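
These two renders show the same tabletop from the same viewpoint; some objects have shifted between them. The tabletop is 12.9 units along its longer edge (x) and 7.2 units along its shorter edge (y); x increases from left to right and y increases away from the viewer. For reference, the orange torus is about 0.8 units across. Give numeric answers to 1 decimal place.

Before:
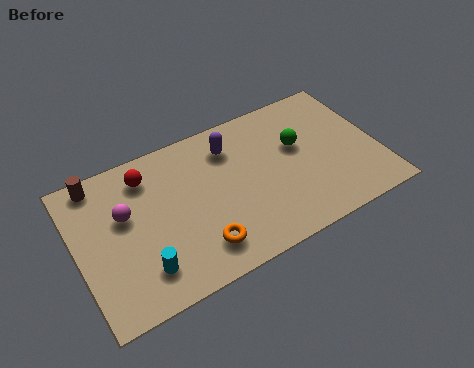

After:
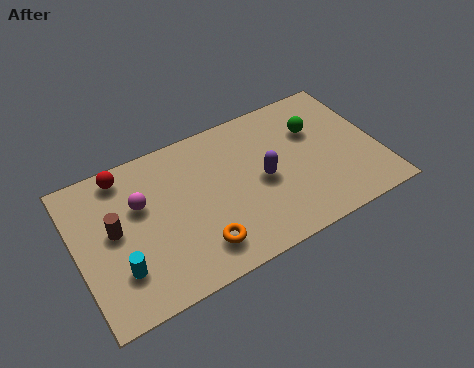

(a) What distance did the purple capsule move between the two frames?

2.5

From (6.8, 5.6) to (7.9, 3.4), the purple capsule covered √(1.1² + 2.2²) ≈ 2.5 units.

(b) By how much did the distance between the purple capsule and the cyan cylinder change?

+0.6

They were about 5.9 units apart before and 6.5 after — 0.6 units further apart.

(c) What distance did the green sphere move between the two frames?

0.9

From (9.6, 4.4) to (10.4, 4.9), the green sphere covered √(0.8² + 0.5²) ≈ 0.9 units.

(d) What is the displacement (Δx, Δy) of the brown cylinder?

(0.4, -2.5)

The brown cylinder was at about (1.2, 6.4) and moved to about (1.6, 3.9).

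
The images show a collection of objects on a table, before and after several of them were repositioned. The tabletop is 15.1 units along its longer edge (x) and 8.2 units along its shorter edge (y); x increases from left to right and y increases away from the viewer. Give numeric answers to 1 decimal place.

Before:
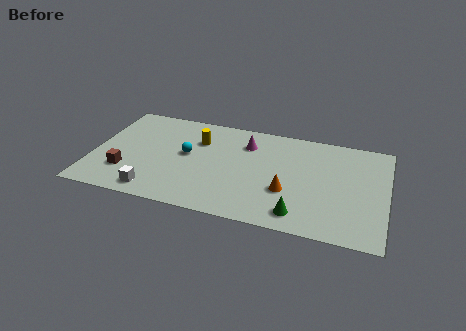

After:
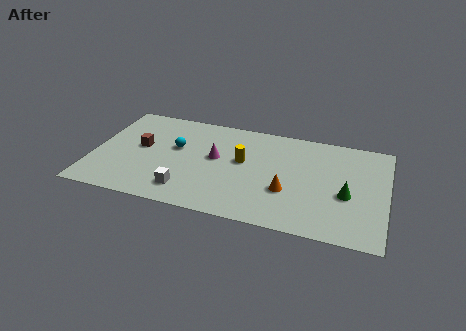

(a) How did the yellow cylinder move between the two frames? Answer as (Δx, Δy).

(2.4, -1.1)

From the two frames, the yellow cylinder sits at roughly (5.3, 5.8) before and (7.7, 4.7) after.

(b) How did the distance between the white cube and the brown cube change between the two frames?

+1.9

The distance was about 2.0 in the first image and 3.9 in the second, so they moved 1.9 units further apart.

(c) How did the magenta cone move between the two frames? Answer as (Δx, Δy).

(-1.5, -1.6)

From the two frames, the magenta cone sits at roughly (7.8, 6.2) before and (6.3, 4.6) after.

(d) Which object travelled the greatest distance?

the green cone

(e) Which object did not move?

the orange cone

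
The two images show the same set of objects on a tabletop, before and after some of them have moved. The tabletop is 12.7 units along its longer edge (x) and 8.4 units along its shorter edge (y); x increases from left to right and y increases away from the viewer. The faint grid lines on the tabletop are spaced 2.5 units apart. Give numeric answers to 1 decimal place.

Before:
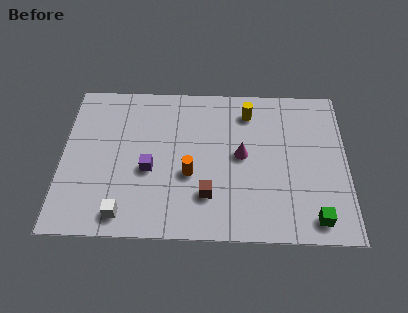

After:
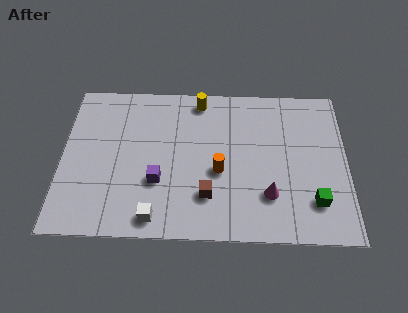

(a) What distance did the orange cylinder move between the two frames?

1.3

From (5.7, 3.3) to (7.0, 3.5), the orange cylinder covered √(1.3² + 0.2²) ≈ 1.3 units.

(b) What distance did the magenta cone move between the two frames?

2.4

From (8.0, 4.4) to (9.2, 2.3), the magenta cone covered √(1.2² + 2.1²) ≈ 2.4 units.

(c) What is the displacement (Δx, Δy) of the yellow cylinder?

(-2.2, 0.6)

From the two frames, the yellow cylinder sits at roughly (8.3, 6.8) before and (6.1, 7.4) after.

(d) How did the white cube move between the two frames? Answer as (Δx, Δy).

(1.4, -0.1)

The white cube started near (2.8, 1.1) and ended near (4.2, 1.0).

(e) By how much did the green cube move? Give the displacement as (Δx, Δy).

(0.0, 0.9)

From the two frames, the green cube sits at roughly (11.2, 1.1) before and (11.2, 2.0) after.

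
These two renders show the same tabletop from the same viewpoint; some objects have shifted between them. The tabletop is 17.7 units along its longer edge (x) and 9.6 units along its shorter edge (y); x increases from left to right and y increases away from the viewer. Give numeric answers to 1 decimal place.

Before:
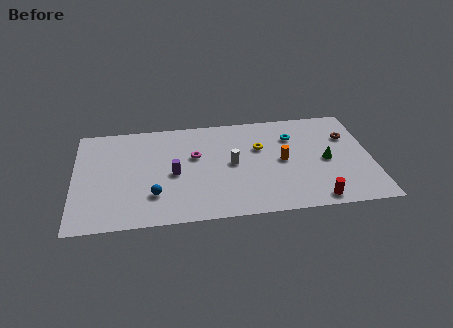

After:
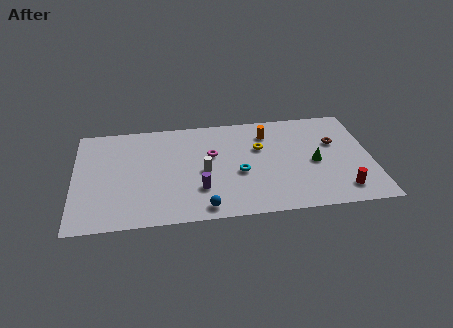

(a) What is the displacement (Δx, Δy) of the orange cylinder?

(-0.8, 2.7)

The orange cylinder started near (12.4, 4.8) and ended near (11.6, 7.5).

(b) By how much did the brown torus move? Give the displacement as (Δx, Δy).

(-0.8, -0.5)

The brown torus started near (16.4, 6.6) and ended near (15.6, 6.1).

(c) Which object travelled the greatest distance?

the cyan torus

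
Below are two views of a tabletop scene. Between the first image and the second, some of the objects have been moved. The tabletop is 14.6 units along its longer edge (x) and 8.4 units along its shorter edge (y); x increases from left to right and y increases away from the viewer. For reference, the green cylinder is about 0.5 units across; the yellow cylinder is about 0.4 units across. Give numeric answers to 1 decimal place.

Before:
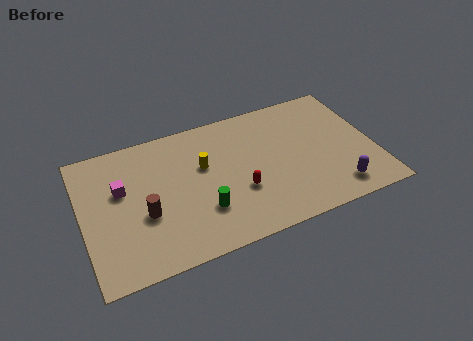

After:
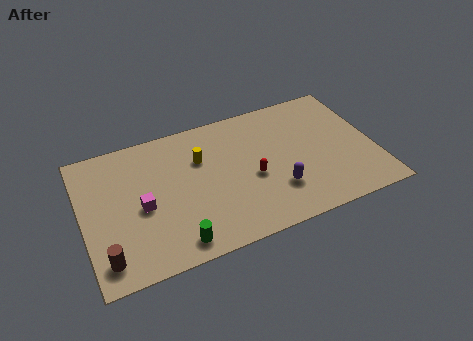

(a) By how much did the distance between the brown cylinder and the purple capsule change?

-0.9

Before: roughly 9.6 units apart; after: 8.7. That's 0.9 units closer together.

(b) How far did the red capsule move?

0.9

The red capsule moved from about (7.7, 3.0) to (8.4, 3.6), a distance of √(0.7² + 0.6²) ≈ 0.9.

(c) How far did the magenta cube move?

1.7

The magenta cube was near (2.0, 5.2) before and (2.9, 3.8) after, so it travelled √(0.9² + 1.4²) ≈ 1.7 units.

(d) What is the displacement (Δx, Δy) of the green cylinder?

(-1.5, -1.4)

The green cylinder was at about (5.8, 2.5) and moved to about (4.3, 1.1).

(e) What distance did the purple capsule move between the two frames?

3.1

The purple capsule moved from about (12.4, 1.4) to (9.5, 2.4), a distance of √(2.9² + 1.0²) ≈ 3.1.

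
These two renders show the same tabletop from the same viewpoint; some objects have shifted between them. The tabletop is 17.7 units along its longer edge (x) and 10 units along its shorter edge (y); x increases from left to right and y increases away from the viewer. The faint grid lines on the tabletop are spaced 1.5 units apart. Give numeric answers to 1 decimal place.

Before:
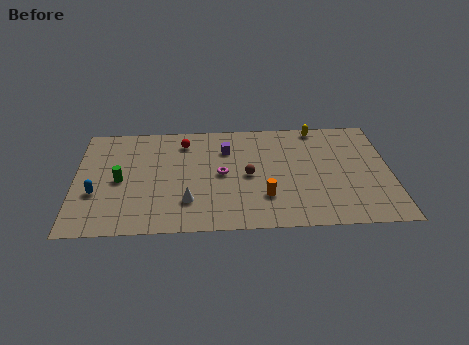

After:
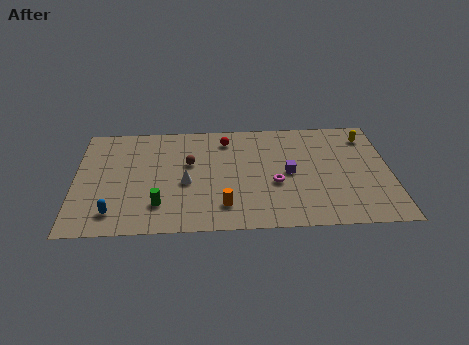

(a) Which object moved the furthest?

the purple cube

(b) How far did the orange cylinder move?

2.4

From (10.6, 2.8) to (8.3, 2.1), the orange cylinder covered √(2.3² + 0.7²) ≈ 2.4 units.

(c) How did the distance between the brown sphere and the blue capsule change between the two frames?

-2.6

They were about 8.6 units apart before and 6.0 after — 2.6 units closer together.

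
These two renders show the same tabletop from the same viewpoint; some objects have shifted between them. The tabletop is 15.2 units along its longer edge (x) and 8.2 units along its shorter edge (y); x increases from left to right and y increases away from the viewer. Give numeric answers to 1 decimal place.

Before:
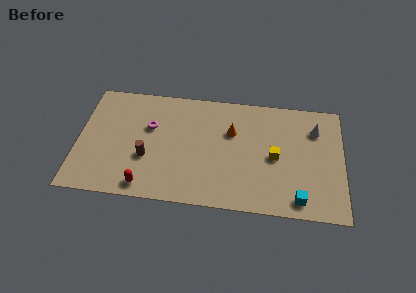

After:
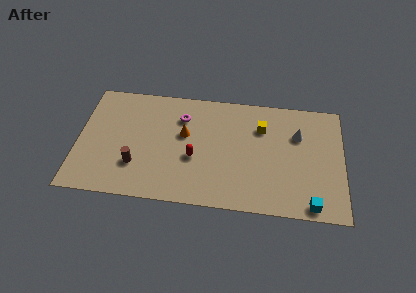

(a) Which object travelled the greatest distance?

the red capsule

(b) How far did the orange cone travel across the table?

2.7

The orange cone was near (8.8, 5.4) before and (6.1, 4.9) after, so it travelled √(2.7² + 0.5²) ≈ 2.7 units.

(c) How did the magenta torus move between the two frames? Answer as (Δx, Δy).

(1.8, 0.9)

The magenta torus started near (4.1, 5.2) and ended near (5.9, 6.1).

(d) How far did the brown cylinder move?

0.8

The brown cylinder moved from about (4.0, 3.0) to (3.4, 2.4), a distance of √(0.6² + 0.6²) ≈ 0.8.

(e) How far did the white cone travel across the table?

1.1

From (13.6, 6.1) to (12.6, 5.6), the white cone covered √(1.0² + 0.5²) ≈ 1.1 units.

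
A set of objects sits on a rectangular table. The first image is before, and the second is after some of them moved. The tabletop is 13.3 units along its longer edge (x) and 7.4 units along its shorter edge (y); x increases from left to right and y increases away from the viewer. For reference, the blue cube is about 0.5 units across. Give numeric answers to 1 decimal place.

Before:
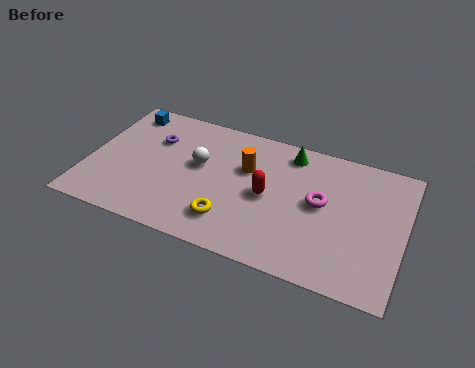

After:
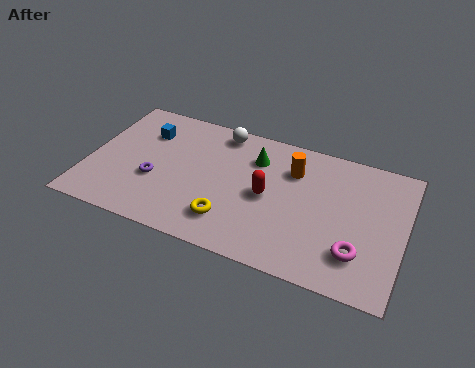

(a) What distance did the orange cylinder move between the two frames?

2.0

The orange cylinder was near (6.6, 4.8) before and (8.5, 5.4) after, so it travelled √(1.9² + 0.6²) ≈ 2.0 units.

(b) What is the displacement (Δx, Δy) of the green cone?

(-1.4, -0.8)

The green cone was at about (8.3, 6.3) and moved to about (6.9, 5.5).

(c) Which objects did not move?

the yellow torus and the red capsule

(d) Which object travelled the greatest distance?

the magenta torus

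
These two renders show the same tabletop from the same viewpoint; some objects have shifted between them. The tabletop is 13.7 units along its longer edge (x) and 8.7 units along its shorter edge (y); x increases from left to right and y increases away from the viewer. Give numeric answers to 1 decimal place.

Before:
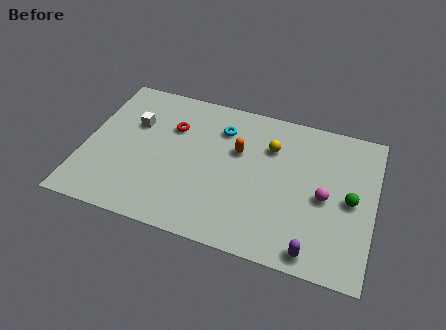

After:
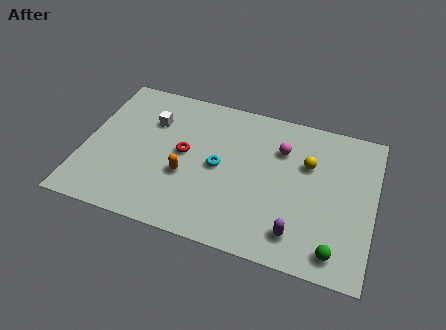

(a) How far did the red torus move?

1.6

From (4.0, 6.0) to (4.7, 4.6), the red torus covered √(0.7² + 1.4²) ≈ 1.6 units.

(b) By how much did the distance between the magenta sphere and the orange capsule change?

+0.7

The distance was about 4.5 in the first image and 5.2 in the second, so they moved 0.7 units further apart.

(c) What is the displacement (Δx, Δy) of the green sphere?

(-0.5, -3.0)

The green sphere started near (12.6, 4.2) and ended near (12.1, 1.2).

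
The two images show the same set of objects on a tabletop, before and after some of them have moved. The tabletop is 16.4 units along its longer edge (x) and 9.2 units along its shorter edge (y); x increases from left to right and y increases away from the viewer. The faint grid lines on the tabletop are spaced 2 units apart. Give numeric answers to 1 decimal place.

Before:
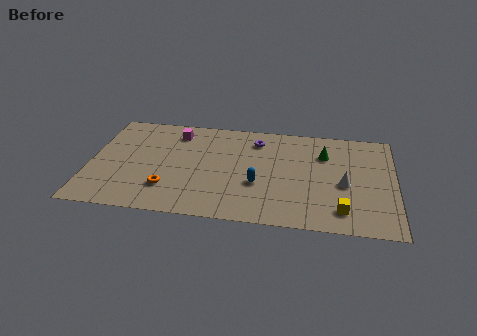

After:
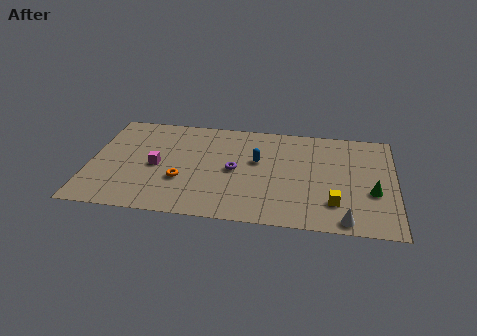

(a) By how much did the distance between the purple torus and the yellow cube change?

-1.6

They were about 7.4 units apart before and 5.8 after — 1.6 units closer together.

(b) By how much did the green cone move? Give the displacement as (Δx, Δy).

(2.6, -3.1)

The green cone started near (12.6, 6.6) and ended near (15.2, 3.5).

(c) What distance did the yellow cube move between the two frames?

0.7

From (13.6, 1.7) to (13.2, 2.3), the yellow cube covered √(0.4² + 0.6²) ≈ 0.7 units.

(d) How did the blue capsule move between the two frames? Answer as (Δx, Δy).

(-0.1, 2.1)

From the two frames, the blue capsule sits at roughly (9.1, 3.4) before and (9.0, 5.5) after.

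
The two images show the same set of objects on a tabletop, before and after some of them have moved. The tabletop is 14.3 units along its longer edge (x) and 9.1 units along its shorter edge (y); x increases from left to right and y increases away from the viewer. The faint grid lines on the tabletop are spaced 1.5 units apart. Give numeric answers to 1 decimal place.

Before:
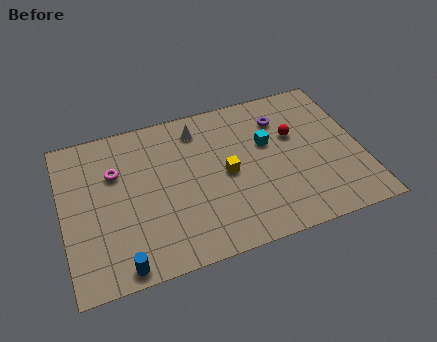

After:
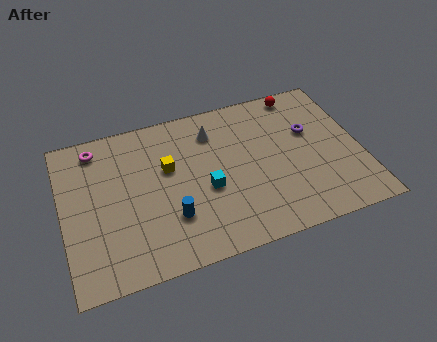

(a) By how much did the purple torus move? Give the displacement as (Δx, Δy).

(1.3, -1.2)

The purple torus was at about (10.7, 6.9) and moved to about (12.0, 5.7).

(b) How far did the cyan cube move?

3.6

From (9.9, 5.6) to (6.8, 3.8), the cyan cube covered √(3.1² + 1.8²) ≈ 3.6 units.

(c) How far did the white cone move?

0.8

From (6.7, 7.5) to (7.4, 7.1), the white cone covered √(0.7² + 0.4²) ≈ 0.8 units.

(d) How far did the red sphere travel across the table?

2.6

From (11.2, 5.7) to (11.8, 8.2), the red sphere covered √(0.6² + 2.5²) ≈ 2.6 units.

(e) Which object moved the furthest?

the cyan cube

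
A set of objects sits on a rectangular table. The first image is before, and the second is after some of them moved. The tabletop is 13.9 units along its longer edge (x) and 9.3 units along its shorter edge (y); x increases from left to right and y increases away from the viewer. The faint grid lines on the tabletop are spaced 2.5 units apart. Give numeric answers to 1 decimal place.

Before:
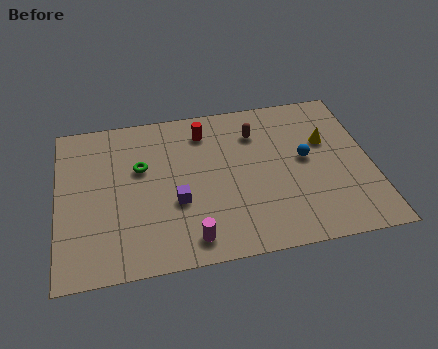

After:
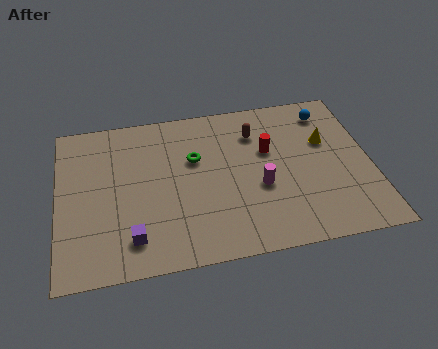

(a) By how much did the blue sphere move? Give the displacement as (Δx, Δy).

(1.2, 2.7)

The blue sphere was at about (11.0, 5.0) and moved to about (12.2, 7.7).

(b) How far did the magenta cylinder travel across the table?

4.0

From (5.7, 1.3) to (8.9, 3.7), the magenta cylinder covered √(3.2² + 2.4²) ≈ 4.0 units.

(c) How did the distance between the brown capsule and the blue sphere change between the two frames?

+0.5

The distance was about 2.9 in the first image and 3.4 in the second, so they moved 0.5 units further apart.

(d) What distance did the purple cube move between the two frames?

2.6

From (5.2, 3.5) to (3.2, 1.8), the purple cube covered √(2.0² + 1.7²) ≈ 2.6 units.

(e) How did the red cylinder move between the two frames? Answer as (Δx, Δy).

(2.8, -1.7)

The red cylinder was at about (6.6, 7.5) and moved to about (9.4, 5.8).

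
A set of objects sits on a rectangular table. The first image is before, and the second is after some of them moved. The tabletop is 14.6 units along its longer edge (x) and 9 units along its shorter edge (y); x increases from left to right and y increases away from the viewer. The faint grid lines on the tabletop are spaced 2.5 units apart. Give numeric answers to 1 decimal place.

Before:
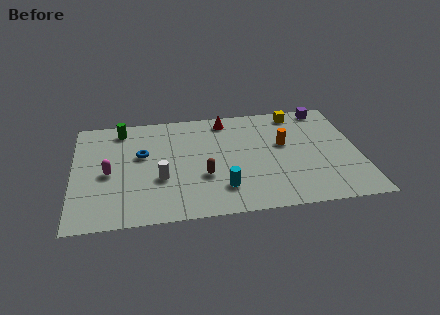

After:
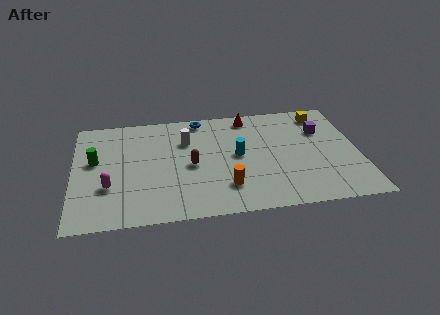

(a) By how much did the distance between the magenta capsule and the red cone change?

+1.7

The distance was about 7.1 in the first image and 8.8 in the second, so they moved 1.7 units further apart.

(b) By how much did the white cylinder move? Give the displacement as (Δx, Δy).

(1.4, 3.0)

From the two frames, the white cylinder sits at roughly (4.4, 3.3) before and (5.8, 6.3) after.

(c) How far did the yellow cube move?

1.3

The yellow cube was near (11.6, 7.9) before and (12.9, 7.6) after, so it travelled √(1.3² + 0.3²) ≈ 1.3 units.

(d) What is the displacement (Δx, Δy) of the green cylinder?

(-1.4, -2.5)

The green cylinder was at about (2.5, 7.7) and moved to about (1.1, 5.2).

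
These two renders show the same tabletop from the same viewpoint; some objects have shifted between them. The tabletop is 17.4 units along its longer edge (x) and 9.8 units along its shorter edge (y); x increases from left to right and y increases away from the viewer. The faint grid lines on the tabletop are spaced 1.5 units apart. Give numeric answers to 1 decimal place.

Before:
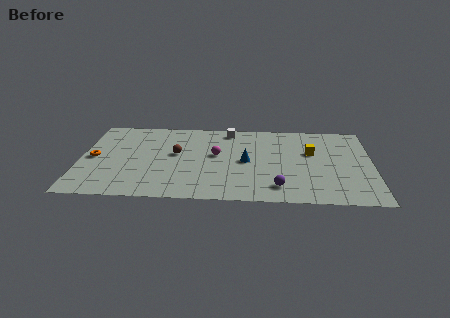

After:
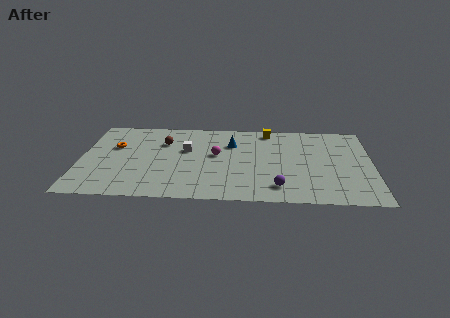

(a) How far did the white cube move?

3.6

From (8.8, 8.6) to (6.3, 6.0), the white cube covered √(2.5² + 2.6²) ≈ 3.6 units.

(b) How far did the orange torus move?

1.8

The orange torus moved from about (0.8, 4.8) to (2.0, 6.2), a distance of √(1.2² + 1.4²) ≈ 1.8.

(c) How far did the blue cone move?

2.3

The blue cone was near (9.9, 4.8) before and (9.0, 6.9) after, so it travelled √(0.9² + 2.1²) ≈ 2.3 units.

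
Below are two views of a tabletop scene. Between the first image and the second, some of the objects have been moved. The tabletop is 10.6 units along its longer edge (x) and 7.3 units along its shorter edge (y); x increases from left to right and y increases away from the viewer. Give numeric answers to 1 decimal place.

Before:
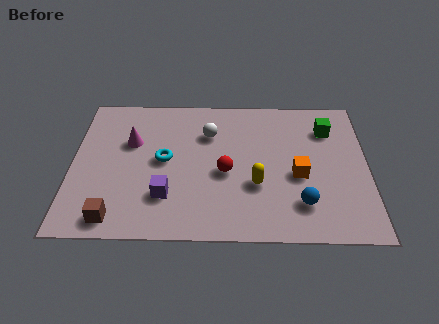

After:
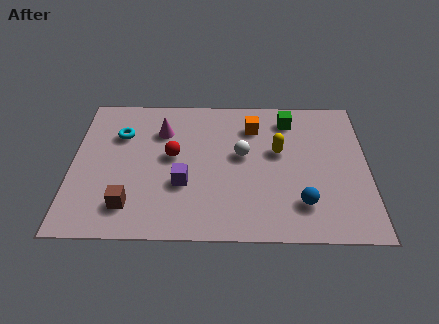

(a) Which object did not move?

the blue sphere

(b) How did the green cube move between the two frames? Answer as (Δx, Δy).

(-1.4, 0.5)

From the two frames, the green cube sits at roughly (9.2, 5.5) before and (7.8, 6.0) after.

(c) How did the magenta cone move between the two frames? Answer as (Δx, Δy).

(1.1, 0.6)

From the two frames, the magenta cone sits at roughly (2.1, 4.7) before and (3.2, 5.3) after.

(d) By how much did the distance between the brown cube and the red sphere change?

-1.6

Before: roughly 4.5 units apart; after: 2.9. That's 1.6 units closer together.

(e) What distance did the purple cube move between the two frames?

0.8

From (3.4, 2.0) to (4.0, 2.6), the purple cube covered √(0.6² + 0.6²) ≈ 0.8 units.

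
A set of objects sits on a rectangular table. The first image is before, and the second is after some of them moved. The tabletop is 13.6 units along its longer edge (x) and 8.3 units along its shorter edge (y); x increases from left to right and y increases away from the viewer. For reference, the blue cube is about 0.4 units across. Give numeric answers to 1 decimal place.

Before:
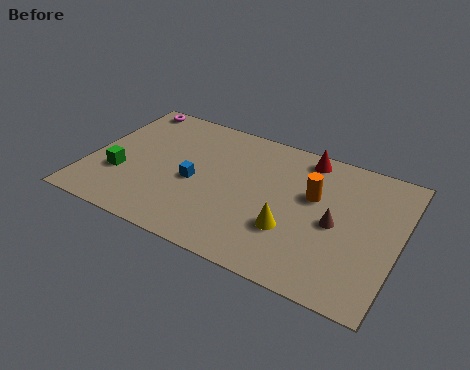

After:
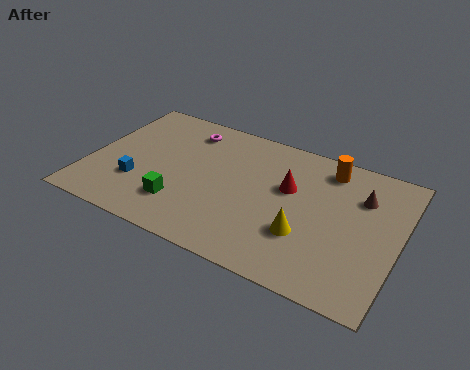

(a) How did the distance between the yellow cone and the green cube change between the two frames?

-2.2

The distance was about 7.6 in the first image and 5.4 in the second, so they moved 2.2 units closer together.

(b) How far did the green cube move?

2.9

The green cube was near (1.5, 2.8) before and (4.3, 2.1) after, so it travelled √(2.8² + 0.7²) ≈ 2.9 units.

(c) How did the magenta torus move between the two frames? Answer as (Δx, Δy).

(2.8, -0.7)

The magenta torus started near (1.1, 7.5) and ended near (3.9, 6.8).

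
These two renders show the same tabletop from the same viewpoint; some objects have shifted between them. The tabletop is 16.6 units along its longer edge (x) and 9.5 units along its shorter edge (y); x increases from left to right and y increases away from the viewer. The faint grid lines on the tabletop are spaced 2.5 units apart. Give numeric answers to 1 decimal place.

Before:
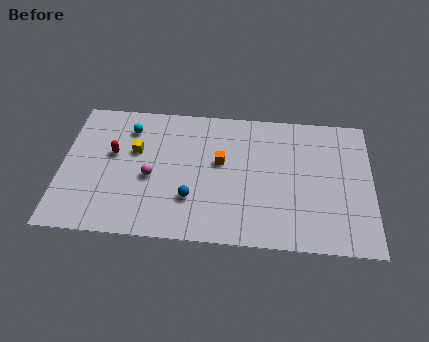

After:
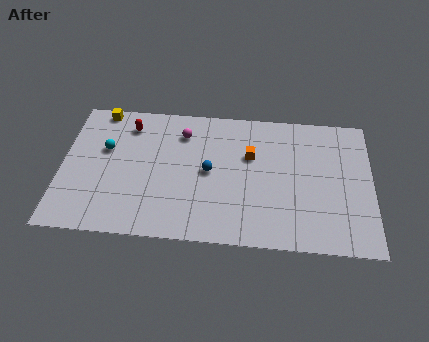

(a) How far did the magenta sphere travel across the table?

3.7

From (4.8, 4.1) to (6.4, 7.4), the magenta sphere covered √(1.6² + 3.3²) ≈ 3.7 units.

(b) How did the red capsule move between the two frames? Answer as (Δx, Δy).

(0.8, 2.1)

The red capsule was at about (2.7, 5.6) and moved to about (3.5, 7.7).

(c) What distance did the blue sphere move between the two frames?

2.2

The blue sphere moved from about (7.0, 2.8) to (7.9, 4.8), a distance of √(0.9² + 2.0²) ≈ 2.2.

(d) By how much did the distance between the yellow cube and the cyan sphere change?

+1.2

The distance was about 1.6 in the first image and 2.8 in the second, so they moved 1.2 units further apart.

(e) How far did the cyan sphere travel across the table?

2.0

From (3.5, 7.5) to (2.3, 5.9), the cyan sphere covered √(1.2² + 1.6²) ≈ 2.0 units.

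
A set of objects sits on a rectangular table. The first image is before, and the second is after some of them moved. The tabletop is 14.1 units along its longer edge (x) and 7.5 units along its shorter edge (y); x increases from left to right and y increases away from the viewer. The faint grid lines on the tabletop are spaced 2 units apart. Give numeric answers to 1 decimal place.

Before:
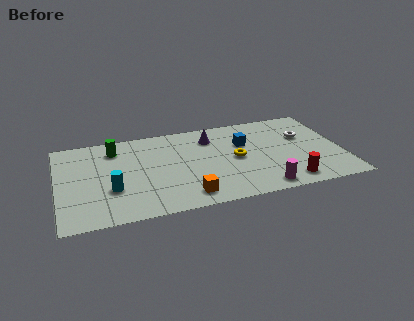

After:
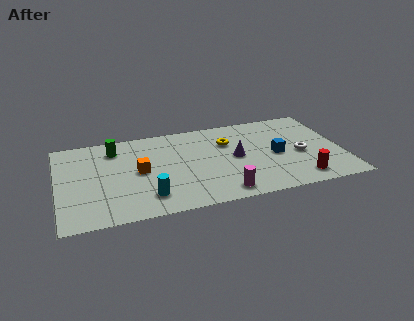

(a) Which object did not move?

the green cylinder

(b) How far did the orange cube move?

3.4

From (6.2, 1.2) to (4.0, 3.8), the orange cube covered √(2.2² + 2.6²) ≈ 3.4 units.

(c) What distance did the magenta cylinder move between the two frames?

2.0

The magenta cylinder moved from about (9.9, 0.9) to (7.9, 1.0), a distance of √(2.0² + 0.1²) ≈ 2.0.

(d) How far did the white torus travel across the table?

1.5

The white torus moved from about (12.3, 4.8) to (12.0, 3.3), a distance of √(0.3² + 1.5²) ≈ 1.5.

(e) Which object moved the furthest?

the orange cube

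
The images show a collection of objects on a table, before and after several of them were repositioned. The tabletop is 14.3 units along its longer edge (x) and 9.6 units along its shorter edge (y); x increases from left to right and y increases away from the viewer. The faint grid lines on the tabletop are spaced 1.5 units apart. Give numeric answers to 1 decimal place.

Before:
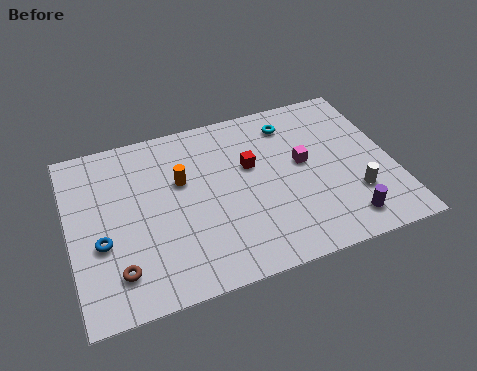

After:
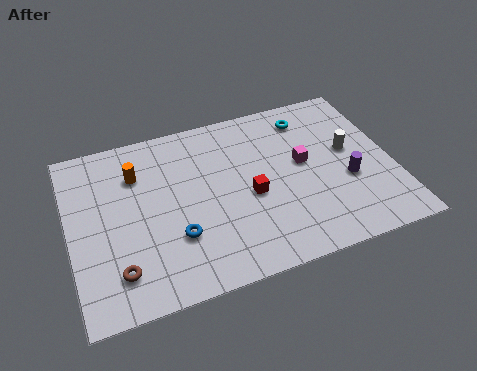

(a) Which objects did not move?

the brown torus and the magenta cube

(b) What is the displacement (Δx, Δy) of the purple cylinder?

(0.4, 2.2)

The purple cylinder started near (11.8, 1.5) and ended near (12.2, 3.7).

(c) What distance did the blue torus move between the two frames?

3.3

From (1.3, 3.7) to (4.5, 3.0), the blue torus covered √(3.2² + 0.7²) ≈ 3.3 units.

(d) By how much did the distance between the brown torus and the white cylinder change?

+0.6

The distance was about 10.5 in the first image and 11.1 in the second, so they moved 0.6 units further apart.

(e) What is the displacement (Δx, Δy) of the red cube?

(-0.2, -1.7)

The red cube started near (8.1, 5.9) and ended near (7.9, 4.2).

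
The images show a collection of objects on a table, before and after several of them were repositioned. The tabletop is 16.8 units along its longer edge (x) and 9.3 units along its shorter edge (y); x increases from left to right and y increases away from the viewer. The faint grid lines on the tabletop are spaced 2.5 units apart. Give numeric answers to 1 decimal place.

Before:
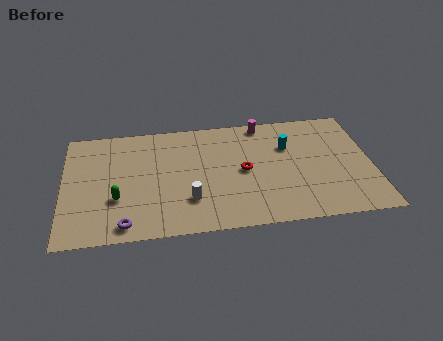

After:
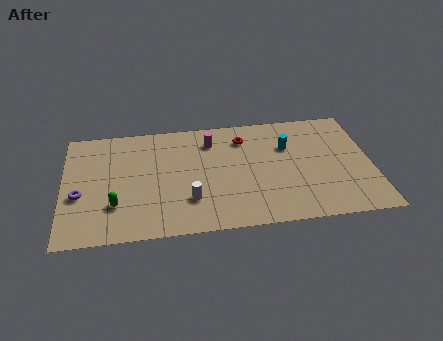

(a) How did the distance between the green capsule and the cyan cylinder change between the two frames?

+0.3

Before: roughly 9.9 units apart; after: 10.2. That's 0.3 units further apart.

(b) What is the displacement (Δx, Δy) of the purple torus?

(-2.4, 2.6)

From the two frames, the purple torus sits at roughly (3.3, 1.1) before and (0.9, 3.7) after.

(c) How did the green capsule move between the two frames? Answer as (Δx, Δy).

(-0.1, -0.5)

The green capsule started near (2.9, 3.2) and ended near (2.8, 2.7).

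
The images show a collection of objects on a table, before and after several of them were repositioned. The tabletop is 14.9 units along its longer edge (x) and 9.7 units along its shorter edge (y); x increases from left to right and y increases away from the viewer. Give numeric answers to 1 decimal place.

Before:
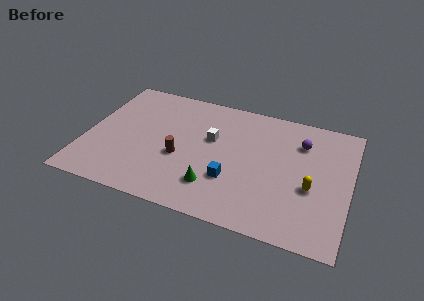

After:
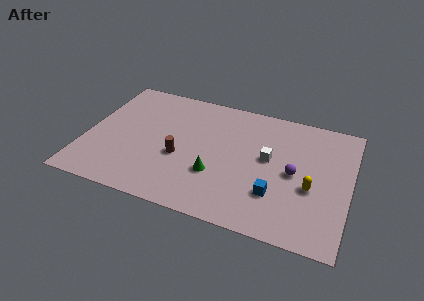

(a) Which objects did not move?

the brown cylinder and the yellow capsule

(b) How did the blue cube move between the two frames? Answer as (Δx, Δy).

(2.5, -0.3)

The blue cube started near (8.4, 3.1) and ended near (10.9, 2.8).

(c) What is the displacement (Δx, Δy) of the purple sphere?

(-0.2, -2.5)

The purple sphere was at about (12.0, 7.2) and moved to about (11.8, 4.7).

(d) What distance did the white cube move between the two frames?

3.3

The white cube was near (7.0, 5.9) before and (10.3, 5.4) after, so it travelled √(3.3² + 0.5²) ≈ 3.3 units.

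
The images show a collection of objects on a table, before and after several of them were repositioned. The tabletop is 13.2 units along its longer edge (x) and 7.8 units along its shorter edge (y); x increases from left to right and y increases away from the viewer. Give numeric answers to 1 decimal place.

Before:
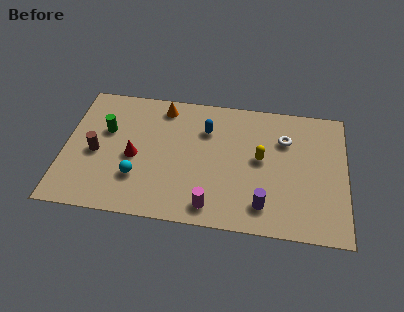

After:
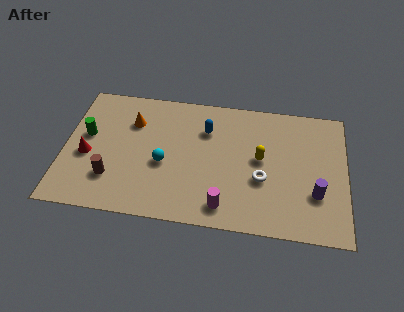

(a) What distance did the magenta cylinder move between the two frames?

0.6

The magenta cylinder was near (7.0, 1.1) before and (7.6, 1.2) after, so it travelled √(0.6² + 0.1²) ≈ 0.6 units.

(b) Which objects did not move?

the blue capsule and the yellow capsule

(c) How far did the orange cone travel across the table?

1.8

The orange cone moved from about (4.5, 6.7) to (3.1, 5.6), a distance of √(1.4² + 1.1²) ≈ 1.8.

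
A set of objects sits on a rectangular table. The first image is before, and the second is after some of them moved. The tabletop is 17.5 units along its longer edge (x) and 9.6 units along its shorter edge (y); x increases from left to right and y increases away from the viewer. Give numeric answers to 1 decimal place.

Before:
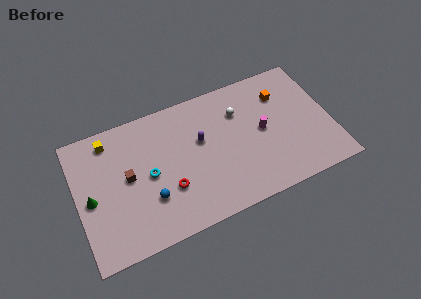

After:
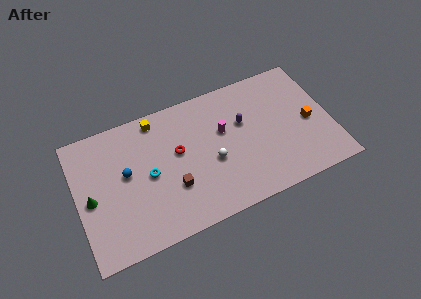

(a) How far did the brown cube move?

3.5

The brown cube moved from about (3.5, 5.1) to (6.4, 3.2), a distance of √(2.9² + 1.9²) ≈ 3.5.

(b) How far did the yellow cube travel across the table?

3.3

From (2.5, 8.2) to (5.8, 8.5), the yellow cube covered √(3.3² + 0.3²) ≈ 3.3 units.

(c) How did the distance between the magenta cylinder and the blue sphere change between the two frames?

-1.4

The distance was about 8.2 in the first image and 6.8 in the second, so they moved 1.4 units closer together.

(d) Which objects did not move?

the cyan torus and the green cone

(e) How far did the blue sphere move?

2.8

From (4.8, 3.0) to (3.4, 5.4), the blue sphere covered √(1.4² + 2.4²) ≈ 2.8 units.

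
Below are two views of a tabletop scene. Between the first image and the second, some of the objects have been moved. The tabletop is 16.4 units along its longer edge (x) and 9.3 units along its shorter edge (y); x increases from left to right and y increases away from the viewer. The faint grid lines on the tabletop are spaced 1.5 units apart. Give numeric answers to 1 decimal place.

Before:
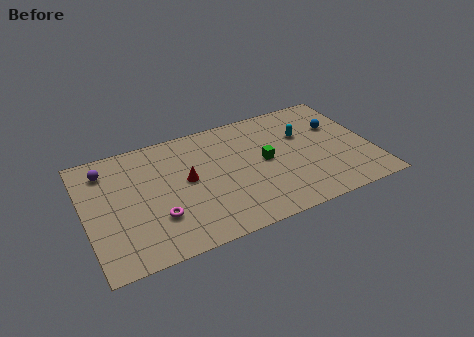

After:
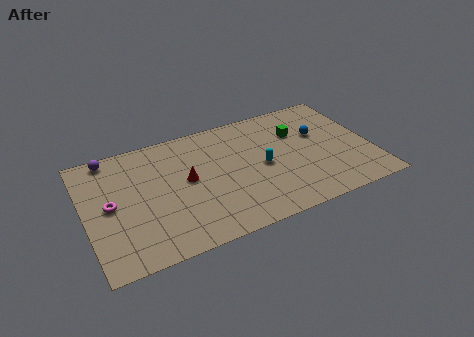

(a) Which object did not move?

the red cone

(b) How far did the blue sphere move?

1.1

From (14.7, 6.1) to (13.6, 5.8), the blue sphere covered √(1.1² + 0.3²) ≈ 1.1 units.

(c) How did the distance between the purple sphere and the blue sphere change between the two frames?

-1.2

The distance was about 13.4 in the first image and 12.2 in the second, so they moved 1.2 units closer together.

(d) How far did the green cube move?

2.6

The green cube was near (10.3, 4.8) before and (12.4, 6.4) after, so it travelled √(2.1² + 1.6²) ≈ 2.6 units.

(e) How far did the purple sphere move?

0.9

From (1.4, 7.5) to (1.7, 8.4), the purple sphere covered √(0.3² + 0.9²) ≈ 0.9 units.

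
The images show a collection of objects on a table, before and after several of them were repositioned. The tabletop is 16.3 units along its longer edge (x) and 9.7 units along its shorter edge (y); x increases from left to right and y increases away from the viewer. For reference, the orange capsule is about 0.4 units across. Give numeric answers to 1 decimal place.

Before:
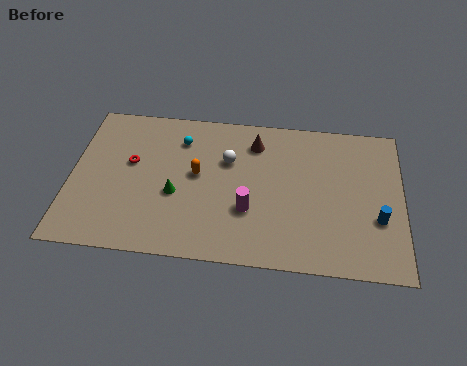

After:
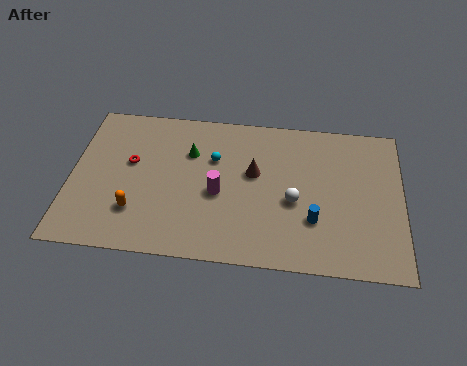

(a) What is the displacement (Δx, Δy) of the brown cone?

(0.0, -2.0)

The brown cone was at about (9.0, 7.7) and moved to about (9.0, 5.7).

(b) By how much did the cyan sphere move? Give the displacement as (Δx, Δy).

(1.7, -1.1)

From the two frames, the cyan sphere sits at roughly (5.3, 7.5) before and (7.0, 6.4) after.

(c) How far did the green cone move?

2.9

The green cone was near (5.2, 3.9) before and (5.8, 6.7) after, so it travelled √(0.6² + 2.8²) ≈ 2.9 units.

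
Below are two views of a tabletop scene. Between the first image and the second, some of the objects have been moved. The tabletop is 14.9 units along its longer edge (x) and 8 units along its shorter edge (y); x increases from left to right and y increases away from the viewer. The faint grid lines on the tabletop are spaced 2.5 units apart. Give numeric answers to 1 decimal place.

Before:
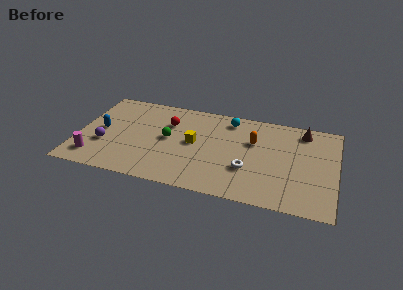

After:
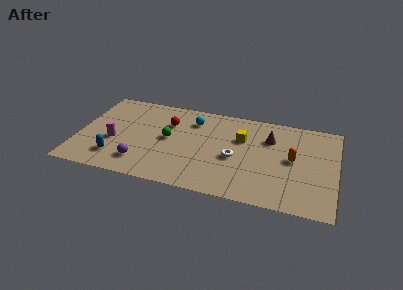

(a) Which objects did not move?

the red sphere and the green sphere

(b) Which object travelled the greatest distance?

the yellow cube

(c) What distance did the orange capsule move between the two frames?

2.5

The orange capsule was near (10.1, 5.2) before and (12.4, 4.2) after, so it travelled √(2.3² + 1.0²) ≈ 2.5 units.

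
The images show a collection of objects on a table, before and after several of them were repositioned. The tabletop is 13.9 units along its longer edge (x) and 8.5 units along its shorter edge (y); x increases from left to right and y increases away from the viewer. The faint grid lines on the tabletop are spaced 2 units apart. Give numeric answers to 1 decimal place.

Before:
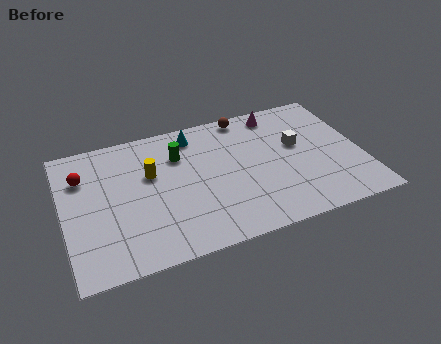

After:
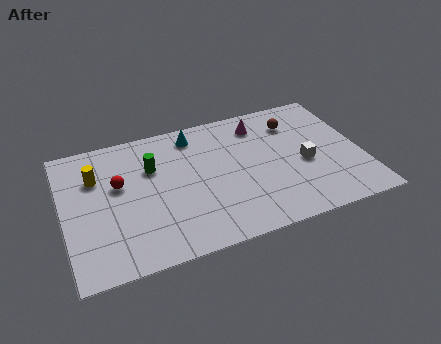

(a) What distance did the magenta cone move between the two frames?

1.0

The magenta cone was near (10.3, 7.4) before and (9.4, 6.9) after, so it travelled √(0.9² + 0.5²) ≈ 1.0 units.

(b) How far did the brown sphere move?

2.5

The brown sphere was near (8.8, 7.7) before and (11.0, 6.5) after, so it travelled √(2.2² + 1.2²) ≈ 2.5 units.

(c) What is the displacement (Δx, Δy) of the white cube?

(0.2, -1.3)

The white cube started near (11.0, 5.0) and ended near (11.2, 3.7).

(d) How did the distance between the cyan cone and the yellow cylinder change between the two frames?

+2.0

They were about 2.9 units apart before and 4.9 after — 2.0 units further apart.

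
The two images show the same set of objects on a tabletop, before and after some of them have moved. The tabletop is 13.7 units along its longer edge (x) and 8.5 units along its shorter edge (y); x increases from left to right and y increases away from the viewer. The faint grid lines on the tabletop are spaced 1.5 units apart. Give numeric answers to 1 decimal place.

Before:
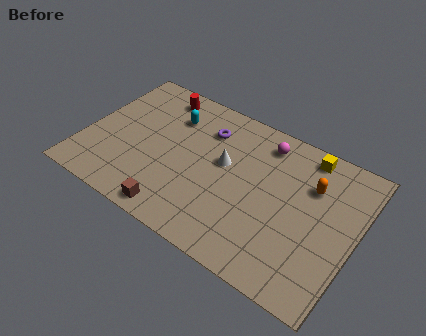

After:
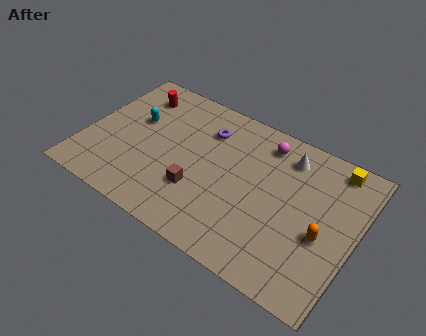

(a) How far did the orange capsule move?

2.6

The orange capsule was near (11.3, 5.9) before and (12.2, 3.5) after, so it travelled √(0.9² + 2.4²) ≈ 2.6 units.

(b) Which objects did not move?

the magenta sphere and the purple torus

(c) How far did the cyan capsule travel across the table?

2.0

The cyan capsule moved from about (4.0, 6.3) to (2.3, 5.2), a distance of √(1.7² + 1.1²) ≈ 2.0.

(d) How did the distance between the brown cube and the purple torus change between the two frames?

-1.8

Before: roughly 5.5 units apart; after: 3.7. That's 1.8 units closer together.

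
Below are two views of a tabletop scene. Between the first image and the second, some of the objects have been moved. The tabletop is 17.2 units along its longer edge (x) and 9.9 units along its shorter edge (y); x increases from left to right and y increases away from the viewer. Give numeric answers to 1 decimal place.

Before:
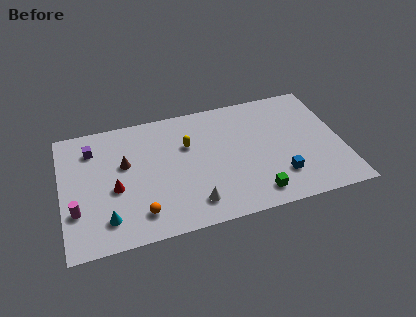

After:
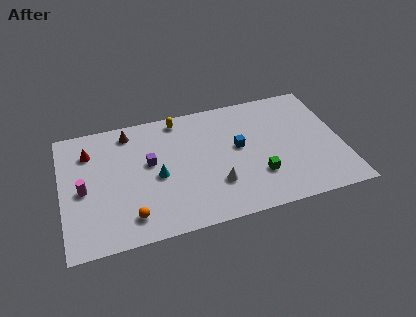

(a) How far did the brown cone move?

2.5

From (3.9, 6.0) to (4.3, 8.5), the brown cone covered √(0.4² + 2.5²) ≈ 2.5 units.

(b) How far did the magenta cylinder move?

1.6

The magenta cylinder was near (0.8, 3.1) before and (1.3, 4.6) after, so it travelled √(0.5² + 1.5²) ≈ 1.6 units.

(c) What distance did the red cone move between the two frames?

3.6

The red cone was near (3.2, 4.2) before and (1.8, 7.5) after, so it travelled √(1.4² + 3.3²) ≈ 3.6 units.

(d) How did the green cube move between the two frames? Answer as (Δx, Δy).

(0.3, 1.4)

The green cube was at about (11.6, 1.5) and moved to about (11.9, 2.9).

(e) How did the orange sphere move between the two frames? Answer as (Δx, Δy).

(-0.6, -0.1)

From the two frames, the orange sphere sits at roughly (4.6, 1.9) before and (4.0, 1.8) after.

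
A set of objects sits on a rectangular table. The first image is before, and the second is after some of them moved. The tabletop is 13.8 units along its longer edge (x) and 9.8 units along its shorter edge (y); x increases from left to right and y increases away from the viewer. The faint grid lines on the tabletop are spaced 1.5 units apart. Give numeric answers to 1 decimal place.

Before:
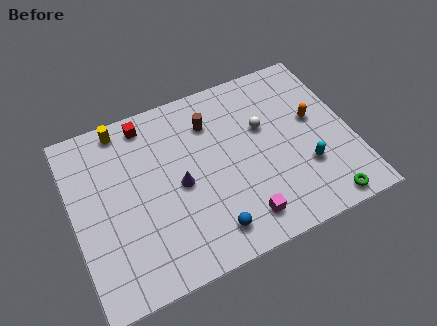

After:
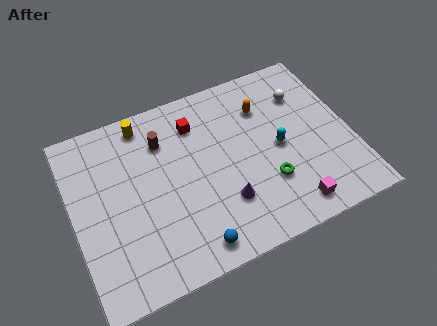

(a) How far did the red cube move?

2.6

The red cube moved from about (4.0, 8.6) to (6.4, 7.6), a distance of √(2.4² + 1.0²) ≈ 2.6.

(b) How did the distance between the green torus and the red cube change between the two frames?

-5.5

They were about 11.0 units apart before and 5.5 after — 5.5 units closer together.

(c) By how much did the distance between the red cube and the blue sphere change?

-0.9

They were about 7.4 units apart before and 6.5 after — 0.9 units closer together.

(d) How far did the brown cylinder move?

2.4

From (7.1, 7.4) to (4.7, 7.3), the brown cylinder covered √(2.4² + 0.1²) ≈ 2.4 units.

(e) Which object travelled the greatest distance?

the green torus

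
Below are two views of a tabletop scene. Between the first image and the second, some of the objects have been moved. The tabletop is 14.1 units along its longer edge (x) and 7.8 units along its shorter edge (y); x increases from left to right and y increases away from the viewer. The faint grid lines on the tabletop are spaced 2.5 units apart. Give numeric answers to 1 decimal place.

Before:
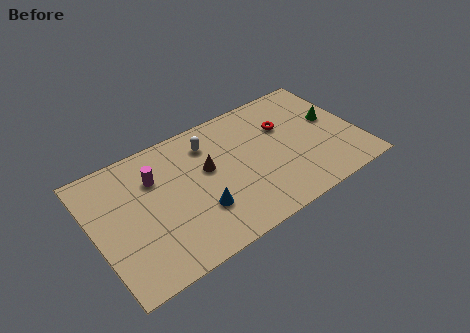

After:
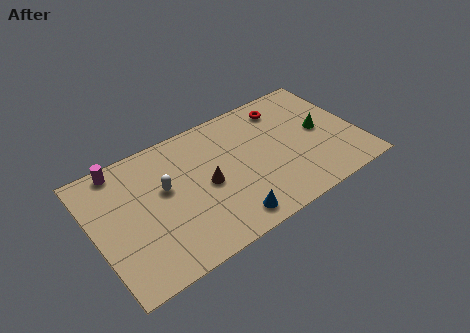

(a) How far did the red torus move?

1.2

From (10.4, 5.2) to (10.6, 6.4), the red torus covered √(0.2² + 1.2²) ≈ 1.2 units.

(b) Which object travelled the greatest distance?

the white capsule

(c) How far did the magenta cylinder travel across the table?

2.2

From (3.4, 5.5) to (1.8, 7.0), the magenta cylinder covered √(1.6² + 1.5²) ≈ 2.2 units.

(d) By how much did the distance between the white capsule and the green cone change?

+1.7

They were about 6.7 units apart before and 8.4 after — 1.7 units further apart.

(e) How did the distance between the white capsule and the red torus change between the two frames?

+2.9

Before: roughly 4.1 units apart; after: 7.0. That's 2.9 units further apart.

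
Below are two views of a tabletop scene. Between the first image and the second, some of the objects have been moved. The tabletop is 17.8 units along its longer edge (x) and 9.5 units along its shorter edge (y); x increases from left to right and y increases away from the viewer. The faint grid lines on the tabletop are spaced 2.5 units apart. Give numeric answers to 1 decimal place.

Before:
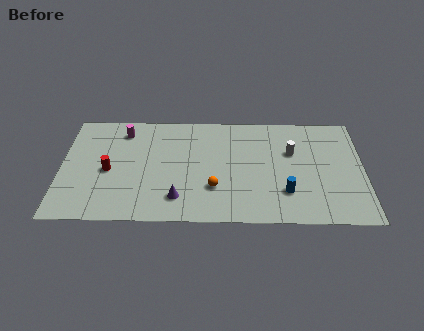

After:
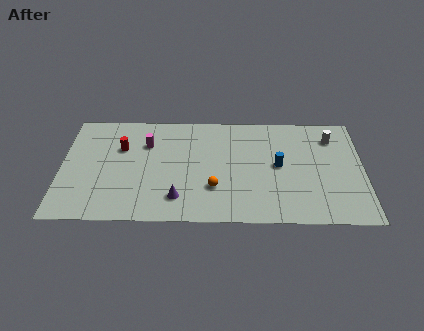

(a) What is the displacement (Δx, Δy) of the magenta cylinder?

(1.4, -1.1)

From the two frames, the magenta cylinder sits at roughly (3.6, 7.8) before and (5.0, 6.7) after.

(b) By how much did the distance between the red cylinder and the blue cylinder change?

-1.1

They were about 10.5 units apart before and 9.4 after — 1.1 units closer together.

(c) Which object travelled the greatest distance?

the white cylinder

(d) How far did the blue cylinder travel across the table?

2.3

The blue cylinder was near (13.2, 2.6) before and (12.8, 4.9) after, so it travelled √(0.4² + 2.3²) ≈ 2.3 units.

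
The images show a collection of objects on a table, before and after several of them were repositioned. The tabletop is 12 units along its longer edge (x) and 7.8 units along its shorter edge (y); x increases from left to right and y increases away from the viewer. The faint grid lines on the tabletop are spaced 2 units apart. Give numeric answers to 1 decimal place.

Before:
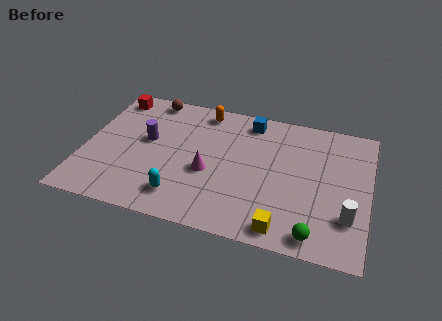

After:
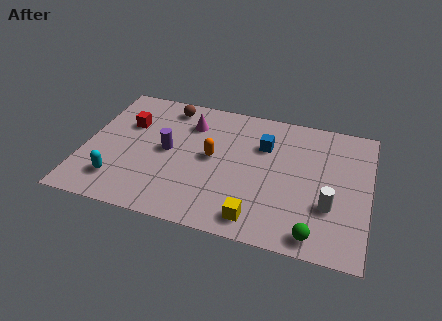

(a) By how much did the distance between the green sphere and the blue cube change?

-1.5

Before: roughly 6.6 units apart; after: 5.1. That's 1.5 units closer together.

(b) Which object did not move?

the green sphere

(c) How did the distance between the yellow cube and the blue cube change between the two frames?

-1.8

The distance was about 6.1 in the first image and 4.3 in the second, so they moved 1.8 units closer together.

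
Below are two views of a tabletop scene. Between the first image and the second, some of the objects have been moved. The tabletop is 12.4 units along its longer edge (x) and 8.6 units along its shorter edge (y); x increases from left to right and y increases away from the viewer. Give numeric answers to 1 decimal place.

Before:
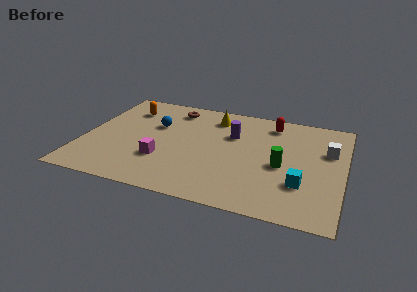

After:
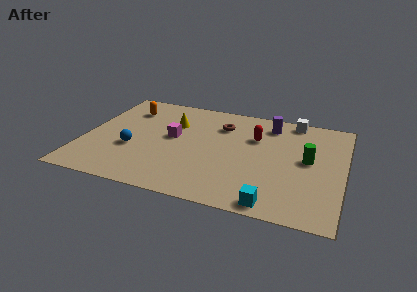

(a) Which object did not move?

the orange capsule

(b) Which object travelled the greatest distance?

the white cube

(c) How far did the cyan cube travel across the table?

2.2

The cyan cube was near (10.5, 2.6) before and (9.3, 0.8) after, so it travelled √(1.2² + 1.8²) ≈ 2.2 units.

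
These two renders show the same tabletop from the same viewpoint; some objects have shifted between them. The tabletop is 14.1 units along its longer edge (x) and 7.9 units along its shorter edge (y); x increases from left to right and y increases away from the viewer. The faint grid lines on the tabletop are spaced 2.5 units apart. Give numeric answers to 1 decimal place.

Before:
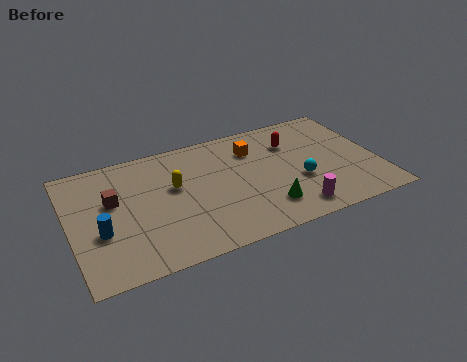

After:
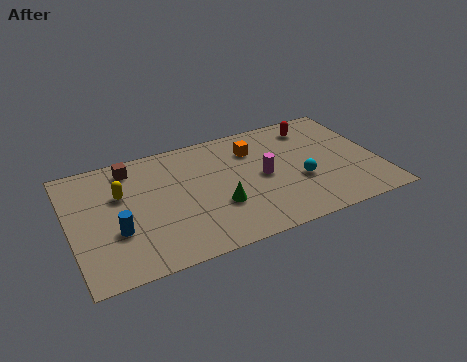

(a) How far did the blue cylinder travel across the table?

0.7

From (1.3, 3.0) to (2.0, 2.8), the blue cylinder covered √(0.7² + 0.2²) ≈ 0.7 units.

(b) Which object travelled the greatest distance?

the magenta cylinder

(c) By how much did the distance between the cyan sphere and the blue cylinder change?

-0.7

Before: roughly 9.1 units apart; after: 8.4. That's 0.7 units closer together.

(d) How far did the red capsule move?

1.4

From (10.4, 5.7) to (11.5, 6.5), the red capsule covered √(1.1² + 0.8²) ≈ 1.4 units.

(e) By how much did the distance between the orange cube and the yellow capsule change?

+2.3

Before: roughly 4.0 units apart; after: 6.3. That's 2.3 units further apart.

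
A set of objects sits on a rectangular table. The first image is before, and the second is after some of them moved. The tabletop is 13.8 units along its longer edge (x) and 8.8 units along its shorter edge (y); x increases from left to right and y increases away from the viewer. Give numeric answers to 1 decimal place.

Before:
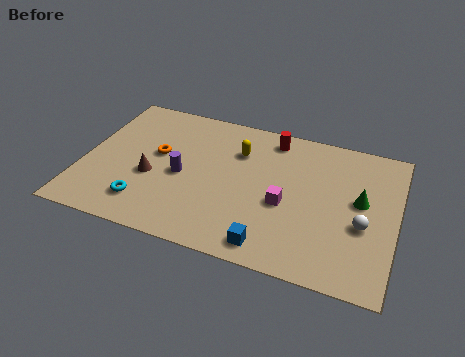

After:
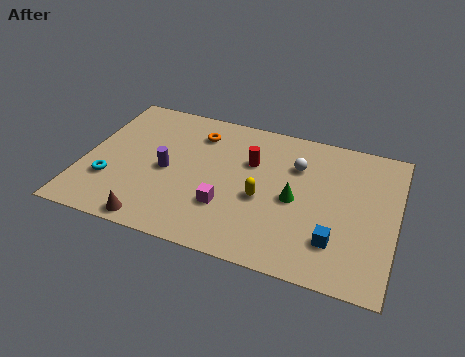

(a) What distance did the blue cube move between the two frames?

2.9

The blue cube was near (8.6, 1.1) before and (11.3, 2.2) after, so it travelled √(2.7² + 1.1²) ≈ 2.9 units.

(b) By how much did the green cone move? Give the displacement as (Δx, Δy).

(-2.8, -0.8)

From the two frames, the green cone sits at roughly (12.2, 4.9) before and (9.4, 4.1) after.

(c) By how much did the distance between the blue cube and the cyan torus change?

+4.4

The distance was about 5.6 in the first image and 10.0 in the second, so they moved 4.4 units further apart.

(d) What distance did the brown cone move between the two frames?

2.7

The brown cone was near (3.1, 3.5) before and (3.5, 0.8) after, so it travelled √(0.4² + 2.7²) ≈ 2.7 units.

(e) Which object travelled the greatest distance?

the white sphere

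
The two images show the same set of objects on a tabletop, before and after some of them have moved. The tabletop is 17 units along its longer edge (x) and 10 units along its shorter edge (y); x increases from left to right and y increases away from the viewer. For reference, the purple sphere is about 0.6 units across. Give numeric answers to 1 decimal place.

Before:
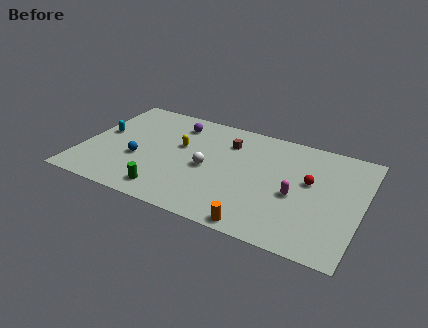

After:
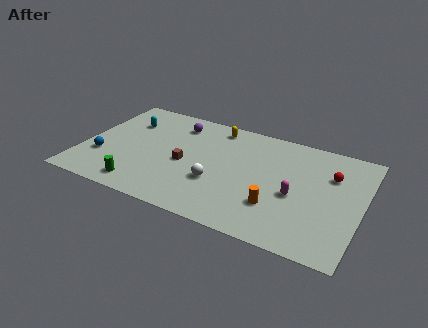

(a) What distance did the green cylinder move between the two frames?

1.6

From (5.6, 1.5) to (4.0, 1.4), the green cylinder covered √(1.6² + 0.1²) ≈ 1.6 units.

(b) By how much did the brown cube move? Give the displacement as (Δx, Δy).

(-2.3, -3.0)

The brown cube started near (8.6, 7.5) and ended near (6.3, 4.5).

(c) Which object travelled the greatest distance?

the brown cube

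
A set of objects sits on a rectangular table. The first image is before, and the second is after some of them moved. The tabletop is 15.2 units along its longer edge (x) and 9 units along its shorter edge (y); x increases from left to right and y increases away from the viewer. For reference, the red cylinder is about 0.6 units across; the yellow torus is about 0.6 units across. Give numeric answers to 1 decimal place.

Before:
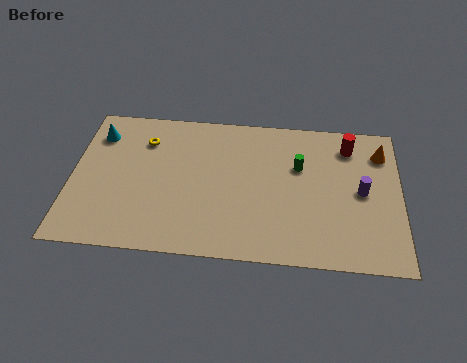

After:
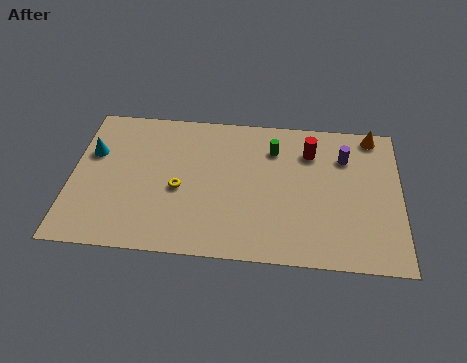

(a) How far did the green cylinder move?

1.6

The green cylinder moved from about (10.5, 5.8) to (9.3, 6.8), a distance of √(1.2² + 1.0²) ≈ 1.6.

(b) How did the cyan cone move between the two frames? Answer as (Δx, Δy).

(-0.2, -1.2)

The cyan cone started near (1.1, 7.0) and ended near (0.9, 5.8).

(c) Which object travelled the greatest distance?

the yellow torus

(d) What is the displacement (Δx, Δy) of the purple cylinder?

(-0.8, 2.1)

From the two frames, the purple cylinder sits at roughly (13.4, 4.5) before and (12.6, 6.6) after.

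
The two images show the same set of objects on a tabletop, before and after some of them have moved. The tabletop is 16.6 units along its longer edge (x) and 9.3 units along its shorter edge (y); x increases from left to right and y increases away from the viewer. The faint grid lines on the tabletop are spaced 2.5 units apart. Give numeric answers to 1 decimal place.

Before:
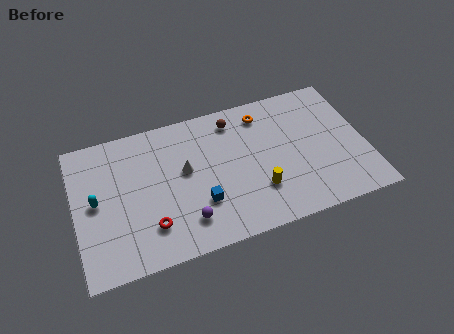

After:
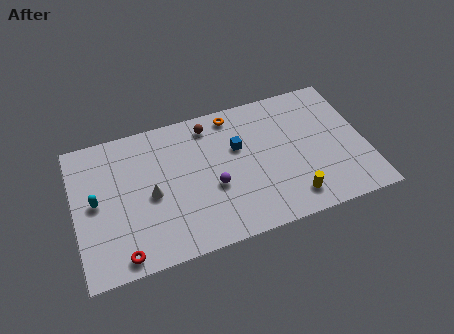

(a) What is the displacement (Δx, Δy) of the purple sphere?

(1.7, 1.7)

The purple sphere started near (6.1, 2.0) and ended near (7.8, 3.7).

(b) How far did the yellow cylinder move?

2.1

The yellow cylinder was near (10.3, 2.7) before and (12.1, 1.6) after, so it travelled √(1.8² + 1.1²) ≈ 2.1 units.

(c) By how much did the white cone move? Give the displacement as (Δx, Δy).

(-2.0, -1.0)

The white cone started near (6.3, 5.3) and ended near (4.3, 4.3).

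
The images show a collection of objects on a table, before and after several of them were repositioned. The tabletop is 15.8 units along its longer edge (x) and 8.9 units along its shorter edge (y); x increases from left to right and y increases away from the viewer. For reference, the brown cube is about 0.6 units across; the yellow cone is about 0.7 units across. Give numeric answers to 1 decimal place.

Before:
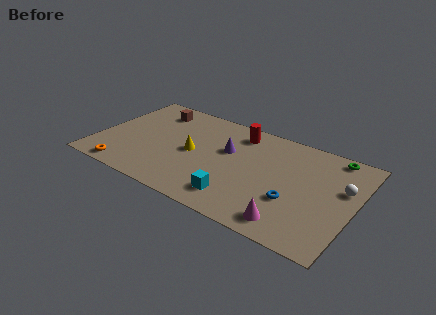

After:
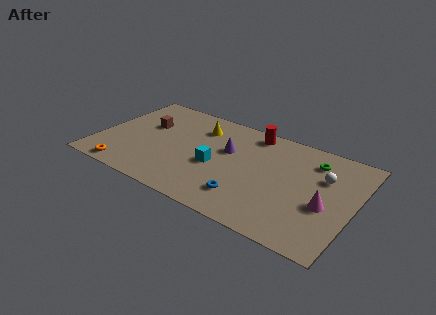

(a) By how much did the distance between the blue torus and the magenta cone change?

+3.1

Before: roughly 1.8 units apart; after: 4.9. That's 3.1 units further apart.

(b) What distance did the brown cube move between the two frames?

1.6

From (2.9, 7.2) to (2.7, 5.6), the brown cube covered √(0.2² + 1.6²) ≈ 1.6 units.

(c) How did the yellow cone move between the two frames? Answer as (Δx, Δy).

(0.0, 2.5)

From the two frames, the yellow cone sits at roughly (5.9, 4.3) before and (5.9, 6.8) after.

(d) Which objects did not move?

the orange torus and the purple cone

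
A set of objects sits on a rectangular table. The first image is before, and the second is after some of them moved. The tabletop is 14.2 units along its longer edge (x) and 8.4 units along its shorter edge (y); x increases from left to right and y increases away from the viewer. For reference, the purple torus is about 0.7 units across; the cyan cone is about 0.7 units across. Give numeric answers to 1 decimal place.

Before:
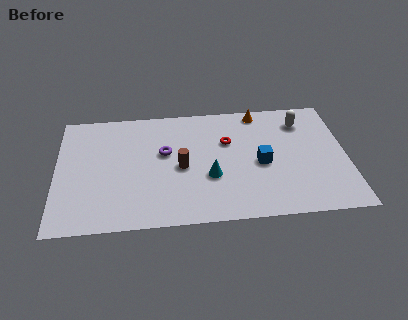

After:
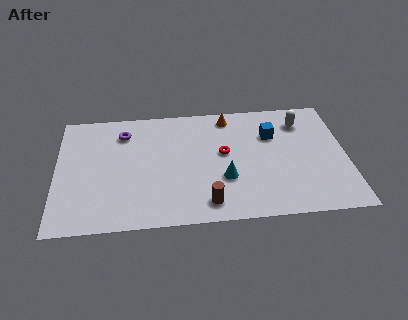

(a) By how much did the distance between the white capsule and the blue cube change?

-1.8

The distance was about 3.5 in the first image and 1.7 in the second, so they moved 1.8 units closer together.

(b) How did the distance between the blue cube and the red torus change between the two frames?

+0.3

The distance was about 2.3 in the first image and 2.6 in the second, so they moved 0.3 units further apart.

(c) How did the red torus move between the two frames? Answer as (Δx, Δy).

(-0.2, -0.8)

From the two frames, the red torus sits at roughly (8.4, 5.5) before and (8.2, 4.7) after.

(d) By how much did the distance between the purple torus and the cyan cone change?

+3.2

Before: roughly 2.9 units apart; after: 6.1. That's 3.2 units further apart.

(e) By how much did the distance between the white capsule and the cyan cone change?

-0.4

The distance was about 5.8 in the first image and 5.4 in the second, so they moved 0.4 units closer together.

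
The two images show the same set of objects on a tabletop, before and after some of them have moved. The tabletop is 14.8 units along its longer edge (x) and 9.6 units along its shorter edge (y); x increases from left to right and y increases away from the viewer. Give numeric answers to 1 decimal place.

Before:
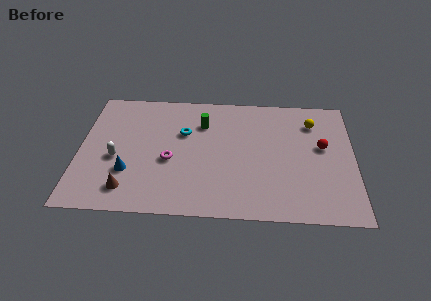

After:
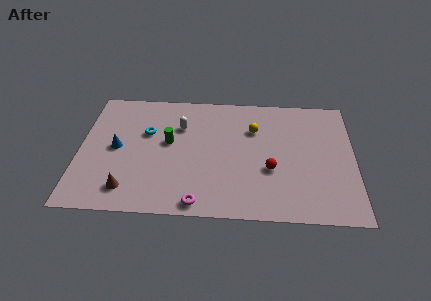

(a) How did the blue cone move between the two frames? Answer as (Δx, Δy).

(-0.7, 1.8)

The blue cone started near (2.7, 3.0) and ended near (2.0, 4.8).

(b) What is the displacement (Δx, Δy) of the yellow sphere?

(-3.2, -0.7)

The yellow sphere started near (12.6, 7.4) and ended near (9.4, 6.7).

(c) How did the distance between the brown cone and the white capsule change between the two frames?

+3.3

The distance was about 2.4 in the first image and 5.7 in the second, so they moved 3.3 units further apart.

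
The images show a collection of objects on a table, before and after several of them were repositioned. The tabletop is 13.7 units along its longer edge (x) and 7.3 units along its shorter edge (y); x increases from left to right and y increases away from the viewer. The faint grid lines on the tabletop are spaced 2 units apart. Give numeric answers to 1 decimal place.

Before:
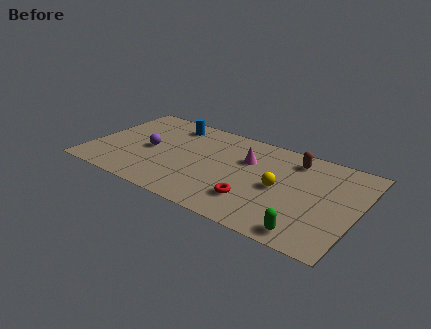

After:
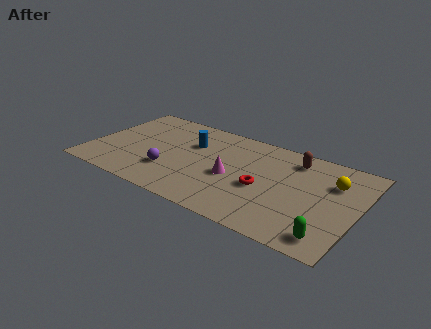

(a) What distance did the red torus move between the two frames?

1.2

From (8.7, 1.9) to (9.0, 3.1), the red torus covered √(0.3² + 1.2²) ≈ 1.2 units.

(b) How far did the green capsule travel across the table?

1.0

From (11.6, 0.9) to (12.6, 1.1), the green capsule covered √(1.0² + 0.2²) ≈ 1.0 units.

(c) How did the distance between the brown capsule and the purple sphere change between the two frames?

-0.6

The distance was about 7.6 in the first image and 7.0 in the second, so they moved 0.6 units closer together.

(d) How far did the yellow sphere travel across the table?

3.0

From (9.8, 3.5) to (12.3, 5.1), the yellow sphere covered √(2.5² + 1.6²) ≈ 3.0 units.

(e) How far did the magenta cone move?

1.8

The magenta cone moved from about (7.9, 4.9) to (7.4, 3.2), a distance of √(0.5² + 1.7²) ≈ 1.8.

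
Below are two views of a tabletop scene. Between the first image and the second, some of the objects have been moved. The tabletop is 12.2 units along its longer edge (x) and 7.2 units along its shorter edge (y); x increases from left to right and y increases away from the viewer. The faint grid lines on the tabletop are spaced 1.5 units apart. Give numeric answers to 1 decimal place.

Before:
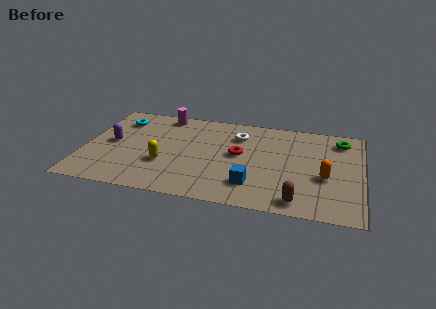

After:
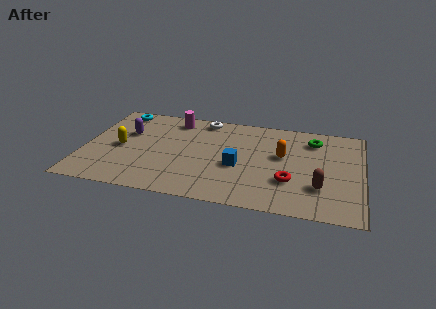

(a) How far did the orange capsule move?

2.3

The orange capsule was near (10.6, 2.9) before and (8.7, 4.2) after, so it travelled √(1.9² + 1.3²) ≈ 2.3 units.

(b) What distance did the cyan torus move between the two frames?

0.7

The cyan torus moved from about (1.4, 5.6) to (1.3, 6.3), a distance of √(0.1² + 0.7²) ≈ 0.7.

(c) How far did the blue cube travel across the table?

1.5

The blue cube moved from about (7.5, 1.7) to (6.8, 3.0), a distance of √(0.7² + 1.3²) ≈ 1.5.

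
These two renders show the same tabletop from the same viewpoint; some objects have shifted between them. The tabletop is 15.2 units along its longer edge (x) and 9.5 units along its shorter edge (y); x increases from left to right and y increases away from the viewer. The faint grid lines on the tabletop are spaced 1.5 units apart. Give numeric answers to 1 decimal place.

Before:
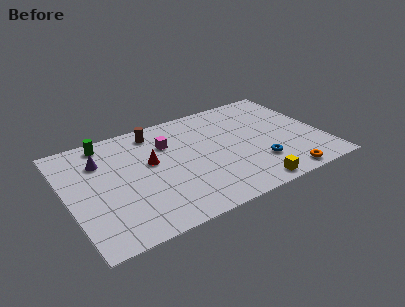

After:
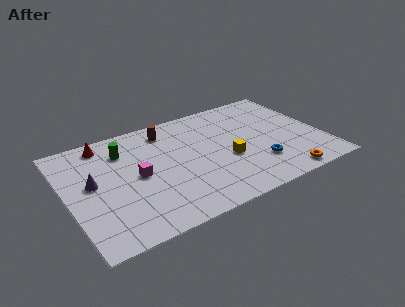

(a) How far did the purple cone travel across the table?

1.8

The purple cone moved from about (2.2, 6.9) to (1.5, 5.2), a distance of √(0.7² + 1.7²) ≈ 1.8.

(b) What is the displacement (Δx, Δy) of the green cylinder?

(0.9, -1.2)

The green cylinder was at about (2.7, 8.4) and moved to about (3.6, 7.2).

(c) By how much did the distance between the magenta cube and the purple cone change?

-1.4

Before: roughly 4.0 units apart; after: 2.6. That's 1.4 units closer together.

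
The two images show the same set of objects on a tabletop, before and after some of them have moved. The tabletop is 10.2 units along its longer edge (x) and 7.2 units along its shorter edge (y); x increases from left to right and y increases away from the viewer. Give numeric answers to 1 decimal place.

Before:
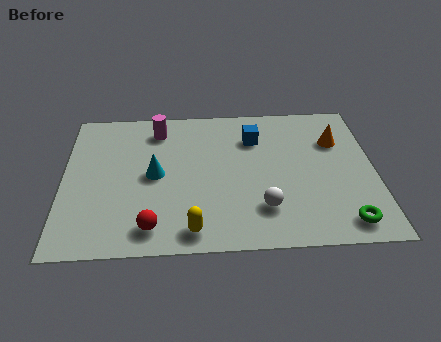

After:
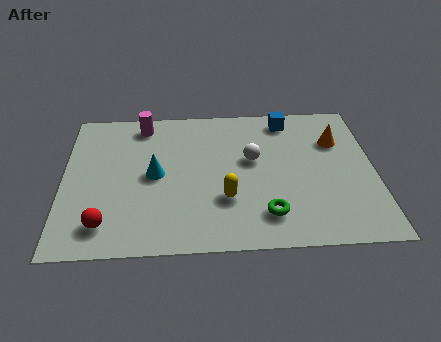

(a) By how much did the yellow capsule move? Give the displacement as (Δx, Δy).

(1.1, 1.4)

The yellow capsule started near (4.2, 0.9) and ended near (5.3, 2.3).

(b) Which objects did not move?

the orange cone and the cyan cone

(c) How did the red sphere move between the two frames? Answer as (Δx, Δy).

(-1.5, 0.2)

The red sphere started near (2.9, 1.1) and ended near (1.4, 1.3).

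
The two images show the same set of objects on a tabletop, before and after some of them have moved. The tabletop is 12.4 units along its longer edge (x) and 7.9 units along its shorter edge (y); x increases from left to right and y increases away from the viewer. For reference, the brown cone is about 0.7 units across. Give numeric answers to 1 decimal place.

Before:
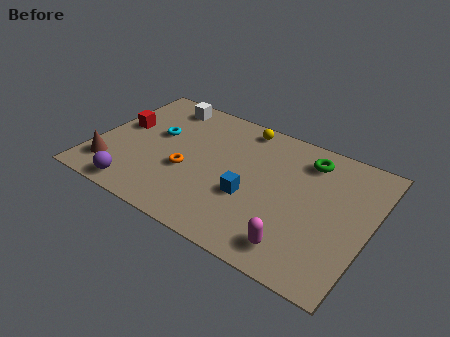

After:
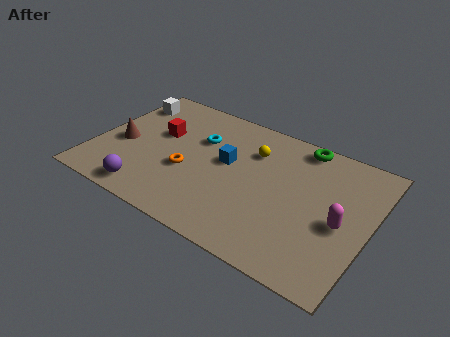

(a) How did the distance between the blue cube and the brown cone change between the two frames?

-1.5

The distance was about 6.3 in the first image and 4.8 in the second, so they moved 1.5 units closer together.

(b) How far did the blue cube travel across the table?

2.0

The blue cube was near (7.2, 3.0) before and (5.9, 4.5) after, so it travelled √(1.3² + 1.5²) ≈ 2.0 units.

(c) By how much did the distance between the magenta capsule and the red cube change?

-0.6

Before: roughly 9.2 units apart; after: 8.6. That's 0.6 units closer together.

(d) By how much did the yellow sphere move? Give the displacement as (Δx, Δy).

(0.7, -1.3)

The yellow sphere was at about (6.2, 7.0) and moved to about (6.9, 5.7).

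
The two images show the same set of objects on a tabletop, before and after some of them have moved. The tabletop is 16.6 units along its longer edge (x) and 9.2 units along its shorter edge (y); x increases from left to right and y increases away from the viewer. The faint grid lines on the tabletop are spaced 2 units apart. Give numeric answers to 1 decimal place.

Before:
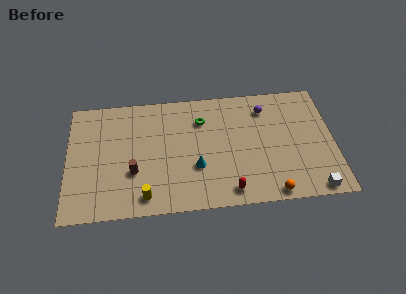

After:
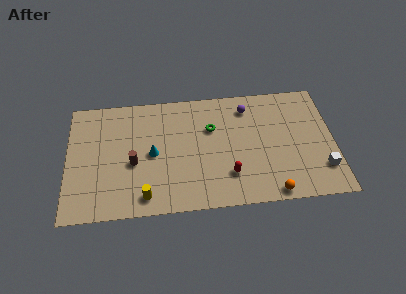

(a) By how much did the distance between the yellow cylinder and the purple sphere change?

-0.7

Before: roughly 9.7 units apart; after: 9.0. That's 0.7 units closer together.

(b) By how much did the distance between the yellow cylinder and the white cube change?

+0.6

Before: roughly 10.4 units apart; after: 11.0. That's 0.6 units further apart.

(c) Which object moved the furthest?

the cyan cone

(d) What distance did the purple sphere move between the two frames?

1.1

From (12.4, 7.3) to (11.3, 7.5), the purple sphere covered √(1.1² + 0.2²) ≈ 1.1 units.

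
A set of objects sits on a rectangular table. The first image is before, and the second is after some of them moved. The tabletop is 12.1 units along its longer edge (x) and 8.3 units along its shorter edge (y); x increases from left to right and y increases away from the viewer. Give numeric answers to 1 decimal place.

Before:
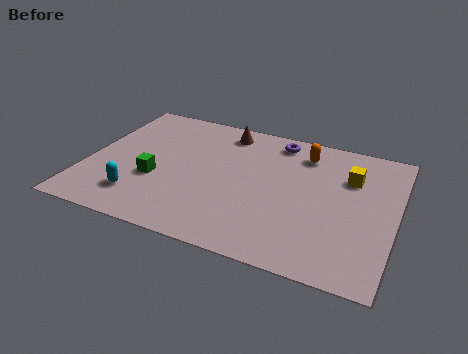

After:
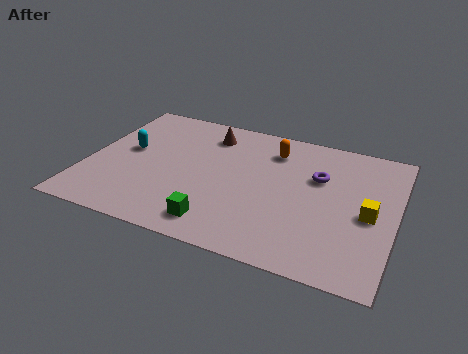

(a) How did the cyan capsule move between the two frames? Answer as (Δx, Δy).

(-0.8, 2.8)

From the two frames, the cyan capsule sits at roughly (2.3, 1.8) before and (1.5, 4.6) after.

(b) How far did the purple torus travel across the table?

2.5

From (7.2, 7.2) to (9.0, 5.4), the purple torus covered √(1.8² + 1.8²) ≈ 2.5 units.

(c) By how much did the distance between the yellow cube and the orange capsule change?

+2.7

The distance was about 2.1 in the first image and 4.8 in the second, so they moved 2.7 units further apart.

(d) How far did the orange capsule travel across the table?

1.2

The orange capsule was near (8.3, 6.7) before and (7.1, 6.5) after, so it travelled √(1.2² + 0.2²) ≈ 1.2 units.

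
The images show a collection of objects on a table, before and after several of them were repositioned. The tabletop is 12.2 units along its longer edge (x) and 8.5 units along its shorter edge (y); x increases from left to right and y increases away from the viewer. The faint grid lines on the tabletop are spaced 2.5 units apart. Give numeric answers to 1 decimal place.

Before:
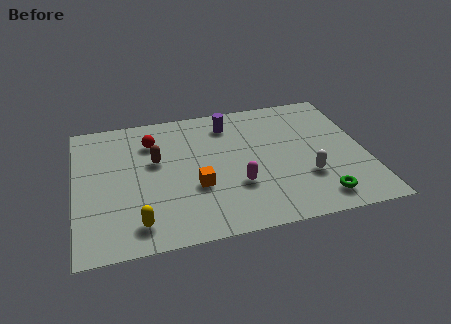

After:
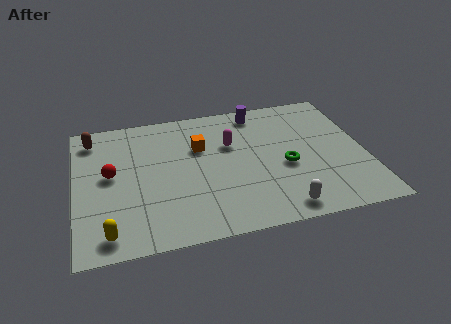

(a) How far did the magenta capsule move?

2.7

The magenta capsule moved from about (6.7, 2.8) to (6.6, 5.5), a distance of √(0.1² + 2.7²) ≈ 2.7.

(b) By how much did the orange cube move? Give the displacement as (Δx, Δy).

(0.3, 2.5)

From the two frames, the orange cube sits at roughly (5.0, 3.1) before and (5.3, 5.6) after.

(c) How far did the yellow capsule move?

1.2

The yellow capsule was near (2.5, 1.4) before and (1.3, 1.1) after, so it travelled √(1.2² + 0.3²) ≈ 1.2 units.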